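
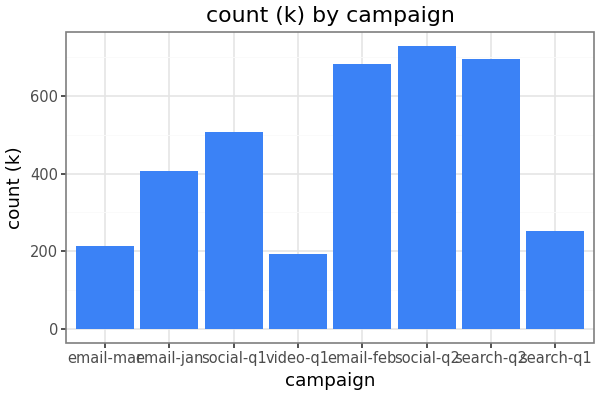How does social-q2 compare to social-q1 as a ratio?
≈ 1.4×

social-q2 ≈ 700, social-q1 ≈ 500; 700/500 ≈ 1.4.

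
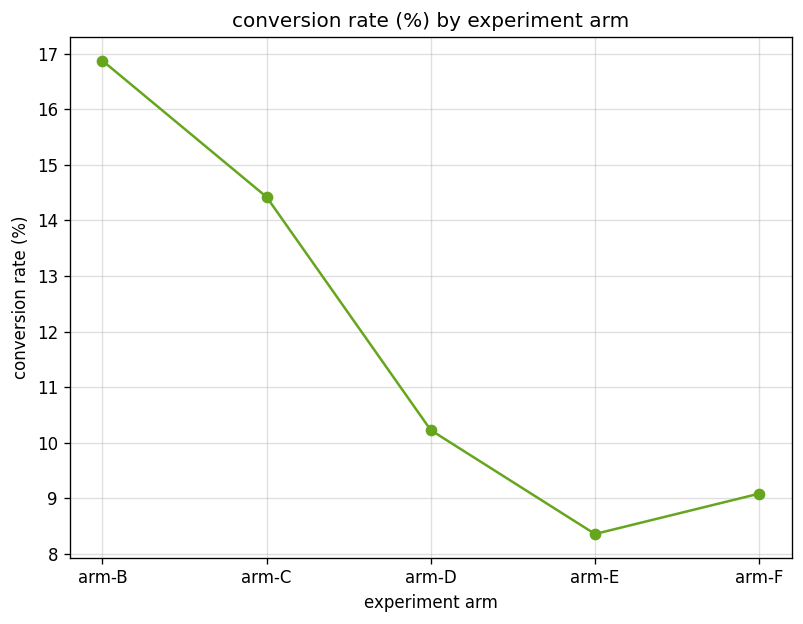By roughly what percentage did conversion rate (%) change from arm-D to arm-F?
≈ -10%

arm-D ≈ 10, arm-F ≈ 9; (9 − 10) / 10 ≈ -10%.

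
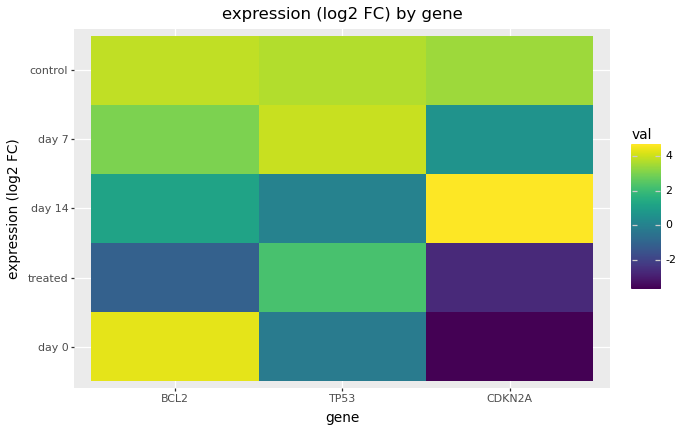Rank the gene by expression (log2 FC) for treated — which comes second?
BCL2

Top 3 for treated: TP53 ≈ 2, BCL2 ≈ -1, CDKN2A ≈ -3.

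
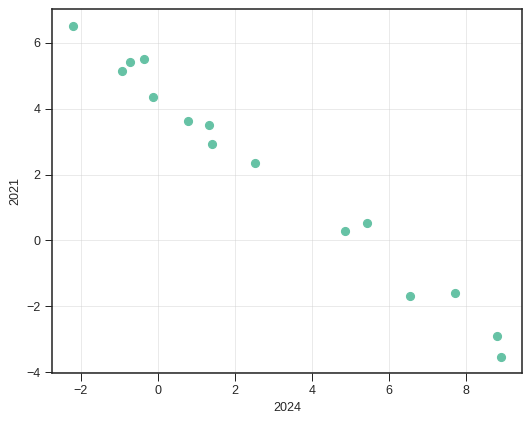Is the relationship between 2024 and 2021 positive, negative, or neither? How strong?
Points are negatively correlated; strong (|r| ≈ 1.0).

negative, strong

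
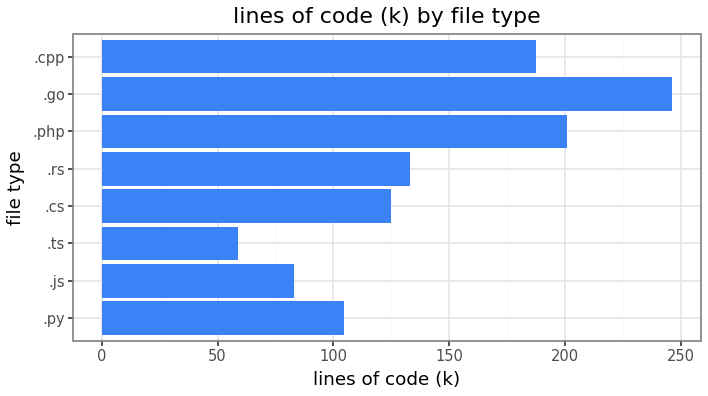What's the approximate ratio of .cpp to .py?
≈ 1.75×

.cpp ≈ 175, .py ≈ 100; 175/100 ≈ 1.75.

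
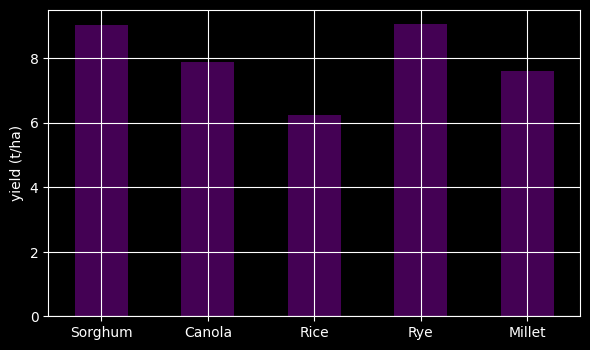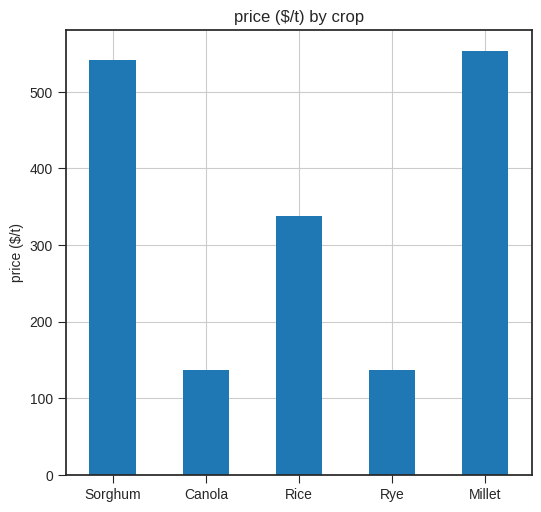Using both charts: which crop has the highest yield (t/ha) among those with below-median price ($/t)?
Rye

Chart 2 median price ($/t) ≈ 300; below-median crops: Canola, Rye. Among those, Rye has the highest yield (t/ha) (≈ 9).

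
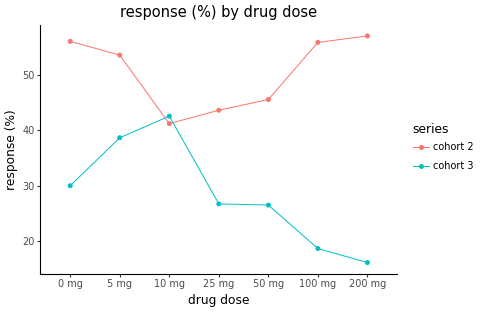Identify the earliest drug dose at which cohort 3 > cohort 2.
5 mg: cohort 3 ≈ 40 vs cohort 2 ≈ 55 (not yet); 10 mg: cohort 3 ≈ 45 vs cohort 2 ≈ 40 (first crossover).

10 mg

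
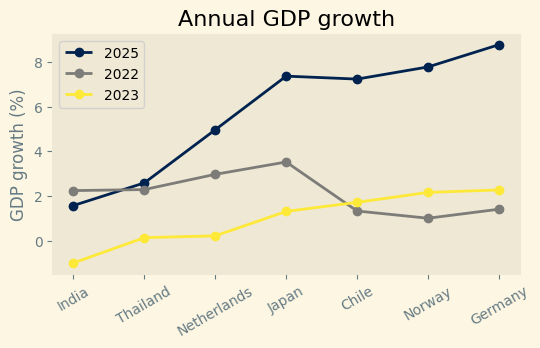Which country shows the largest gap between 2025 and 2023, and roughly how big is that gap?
Germany, ≈ 7 %

Germany: 2025 ≈ 9, 2023 ≈ 2 → gap ≈ 7. Next-largest (Japan) is only ≈ 6.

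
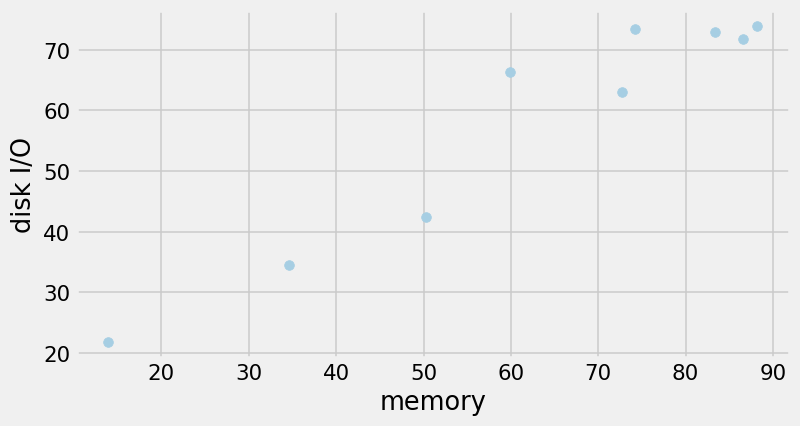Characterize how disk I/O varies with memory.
positive, strong

Points are positively correlated; strong (|r| ≈ 1.0).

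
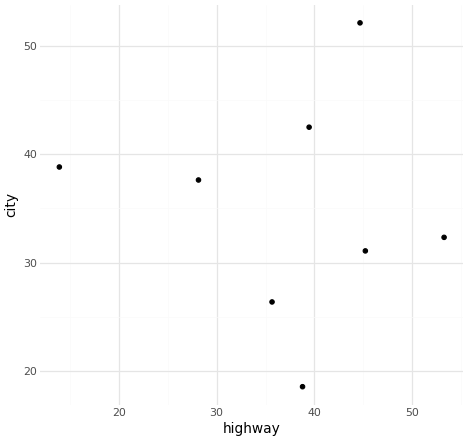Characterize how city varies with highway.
no clear correlation

Points are roughly uncorrelated; weak (|r| ≈ 0.1).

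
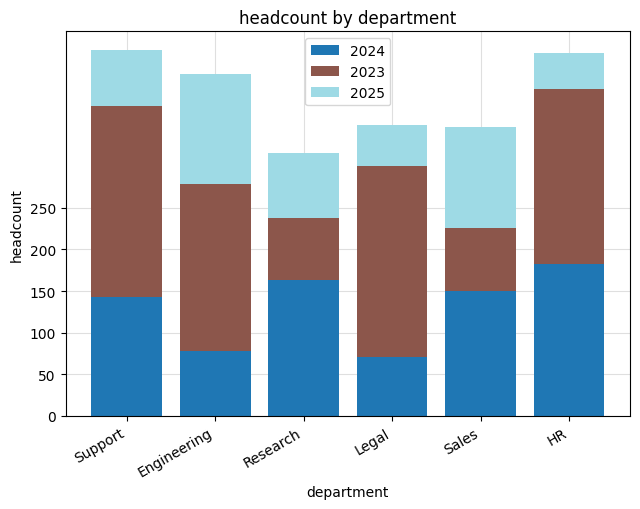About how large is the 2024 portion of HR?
≈ 200

2024 top ≈ 200, bottom ≈ 0; segment ≈ 200.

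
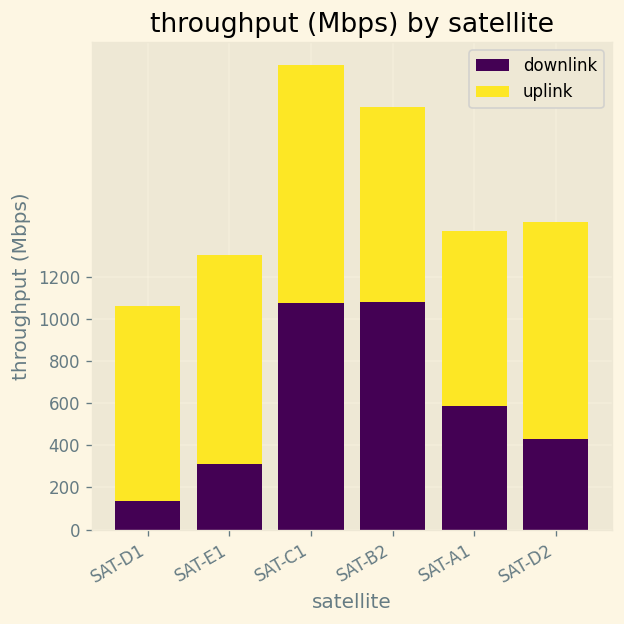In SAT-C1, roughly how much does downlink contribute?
≈ 1000

downlink top ≈ 1000, bottom ≈ 0; segment ≈ 1000.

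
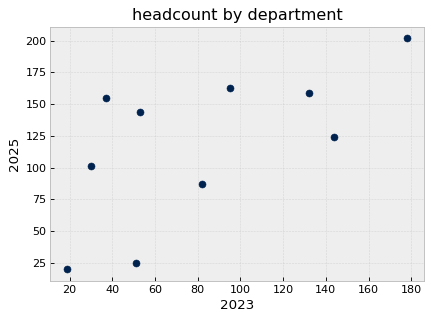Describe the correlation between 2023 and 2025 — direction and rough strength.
Points are positively correlated; moderate (|r| ≈ 0.6).

positive, moderate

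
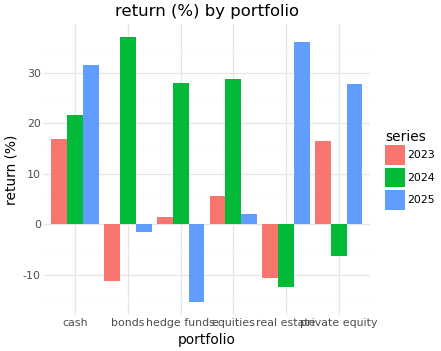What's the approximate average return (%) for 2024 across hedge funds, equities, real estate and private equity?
(30 + 30 + -10 + -5) / 4 ≈ 11.

≈ 11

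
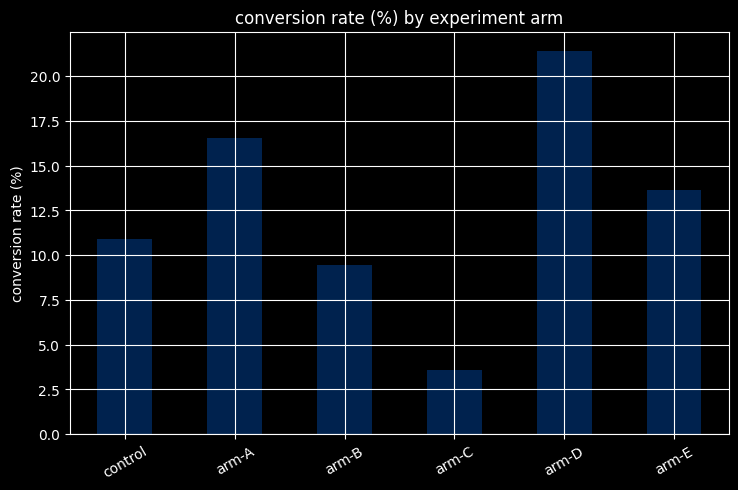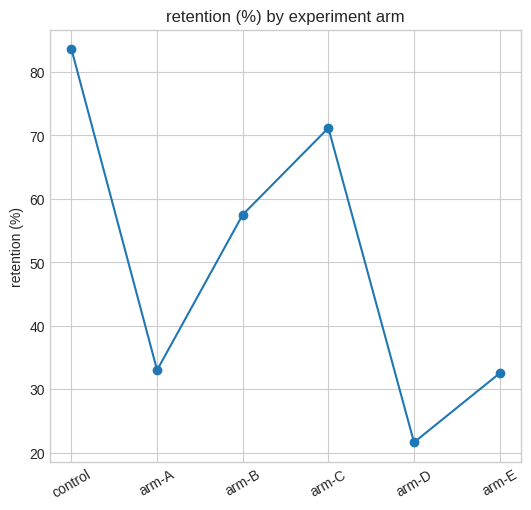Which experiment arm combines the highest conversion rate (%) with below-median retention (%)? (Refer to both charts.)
Chart 2 median retention (%) ≈ 50; below-median experiment arms: arm-A, arm-D, arm-E. Among those, arm-D has the highest conversion rate (%) (≈ 22).

arm-D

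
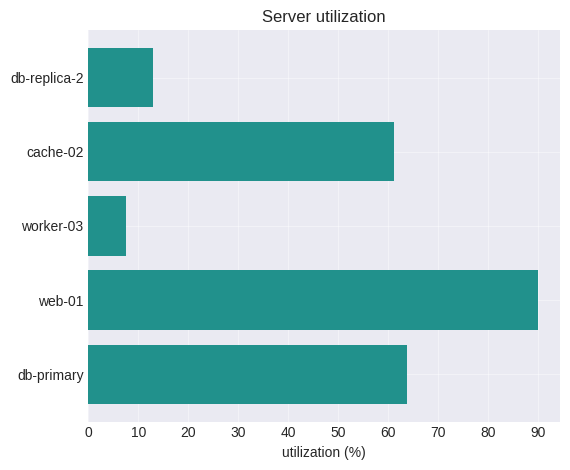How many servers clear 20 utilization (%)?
Above 20: cache-02, web-01, db-primary.

3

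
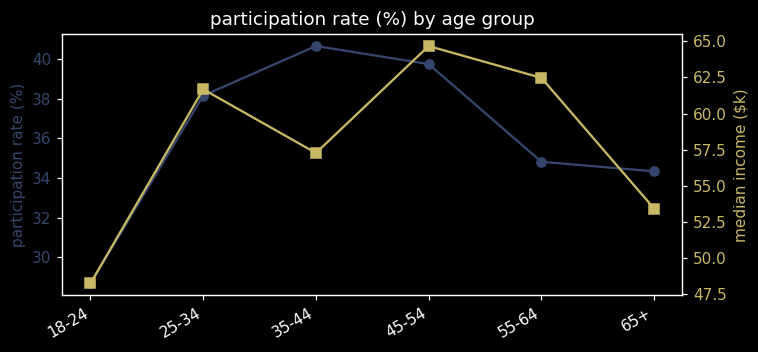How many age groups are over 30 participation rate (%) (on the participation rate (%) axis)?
5

Above 30: 25-34, 35-44, 45-54, 55-64, 65+.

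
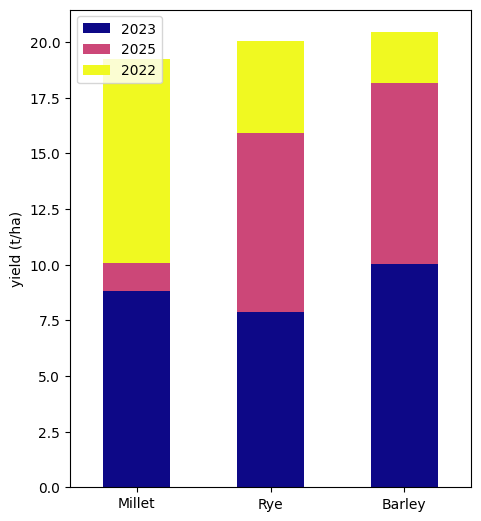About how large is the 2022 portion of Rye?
≈ 4

2022 top ≈ 20, bottom ≈ 16; segment ≈ 4.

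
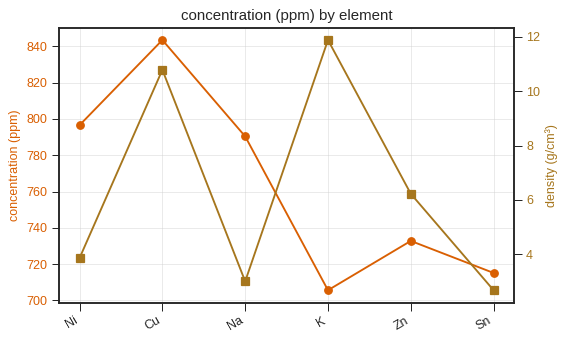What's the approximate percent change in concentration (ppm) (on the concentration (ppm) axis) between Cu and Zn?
≈ -11.9%

Cu ≈ 840, Zn ≈ 740; (740 − 840) / 840 ≈ -11.9%.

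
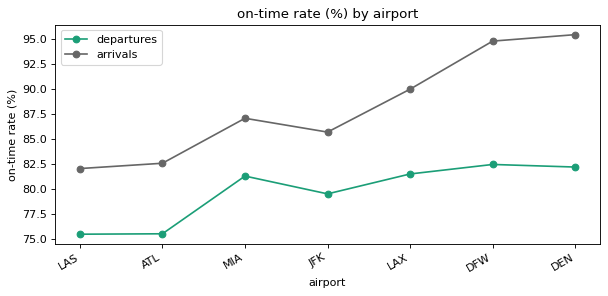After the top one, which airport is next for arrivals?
Top 3 for arrivals: DEN ≈ 96, DFW ≈ 94, LAX ≈ 90.

DFW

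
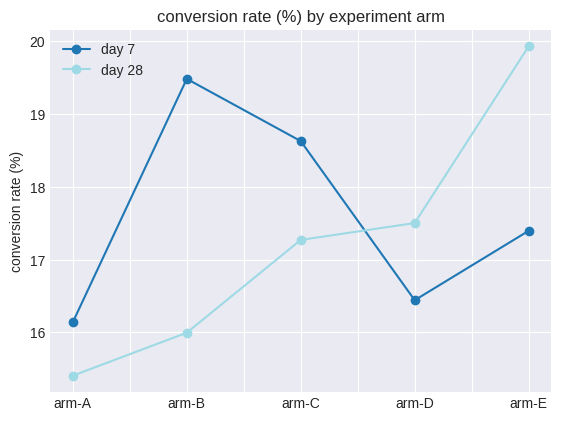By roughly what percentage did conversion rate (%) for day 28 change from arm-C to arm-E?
≈ +14.3%

arm-C ≈ 17.5, arm-E ≈ 20.0; (20.0 − 17.5) / 17.5 ≈ +14.3%.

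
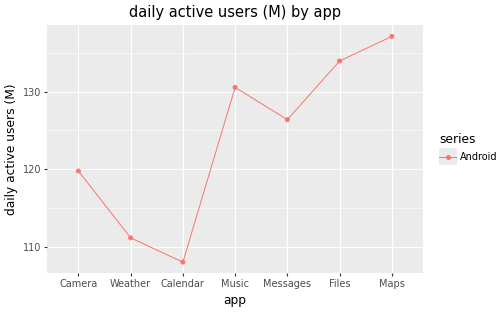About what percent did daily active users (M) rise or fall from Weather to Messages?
Weather ≈ 110, Messages ≈ 125; (125 − 110) / 110 ≈ +13.6%.

≈ +13.6%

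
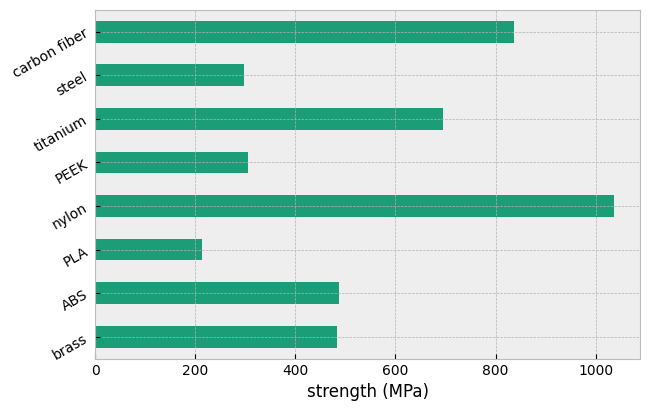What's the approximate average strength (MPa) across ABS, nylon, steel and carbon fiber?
≈ 650

(500 + 1000 + 300 + 800) / 4 ≈ 650.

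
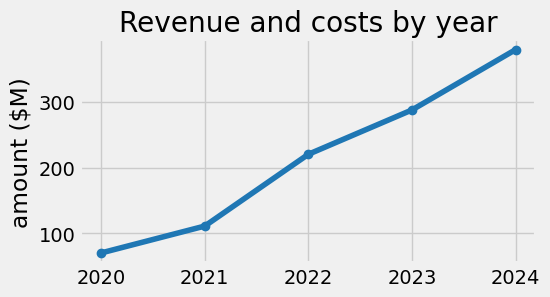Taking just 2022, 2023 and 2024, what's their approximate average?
(200 + 300 + 400) / 3 ≈ 300.

≈ 300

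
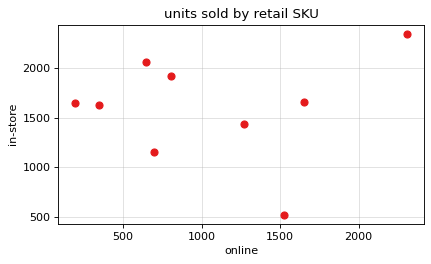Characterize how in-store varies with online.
no clear correlation

Points are roughly uncorrelated; weak (|r| ≈ 0.1).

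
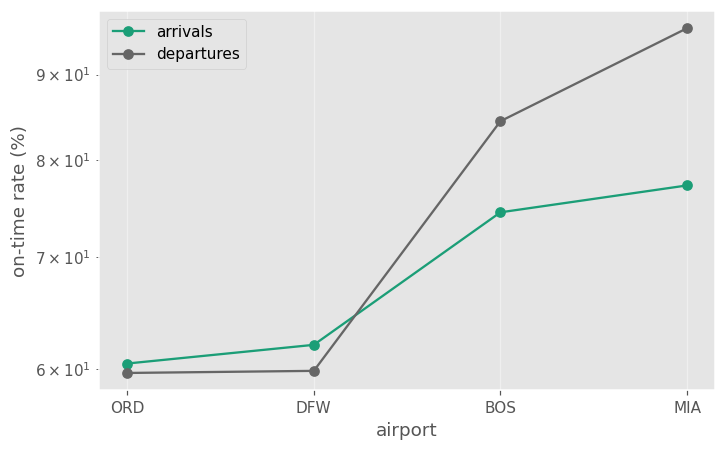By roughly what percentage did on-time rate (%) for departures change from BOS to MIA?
BOS ≈ 85, MIA ≈ 95; (95 − 85) / 85 ≈ +11.8%.

≈ +11.8%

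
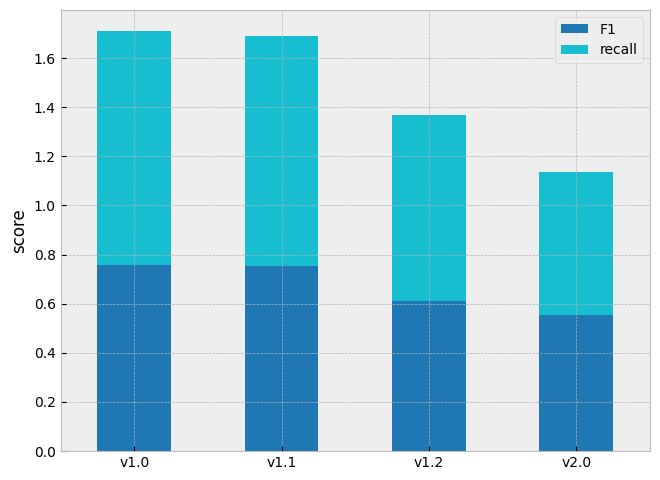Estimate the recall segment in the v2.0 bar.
recall top ≈ 1.2, bottom ≈ 0.6; segment ≈ 0.6.

≈ 0.6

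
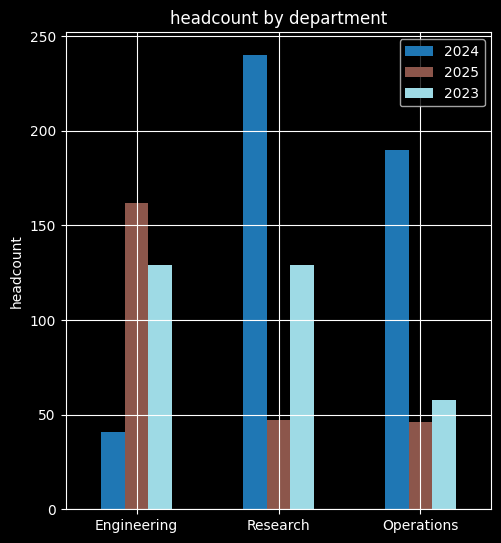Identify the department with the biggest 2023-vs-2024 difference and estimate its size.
Operations: 2023 ≈ 60, 2024 ≈ 200 → gap ≈ 140. Next-largest (Research) is only ≈ 120.

Operations, ≈ 140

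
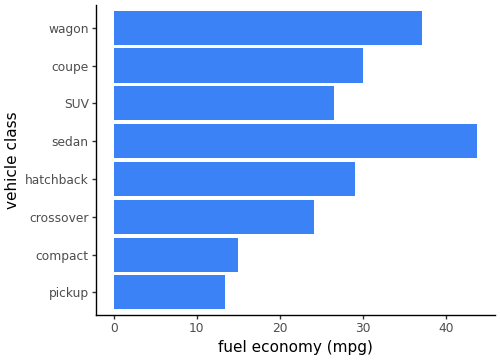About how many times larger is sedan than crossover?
≈ 1.8×

sedan ≈ 45, crossover ≈ 25; 45/25 ≈ 1.8.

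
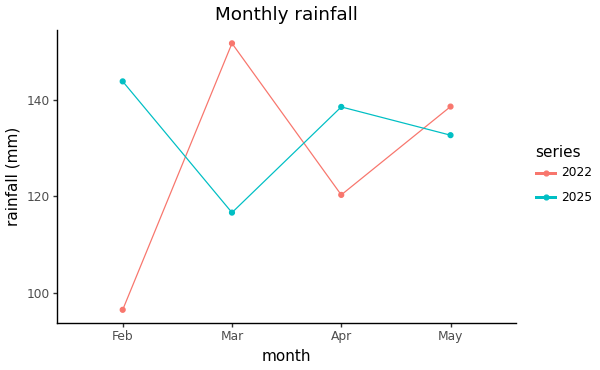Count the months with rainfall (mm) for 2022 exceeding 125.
Above 125: Mar, May.

2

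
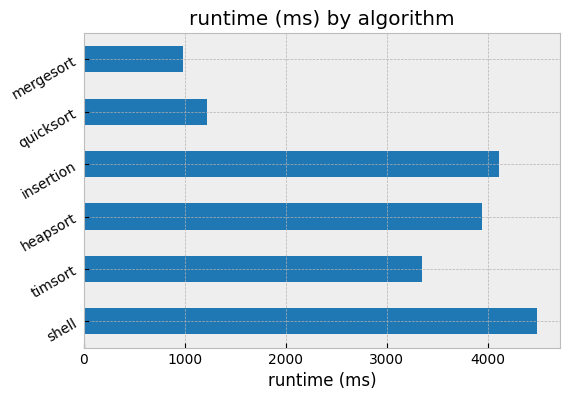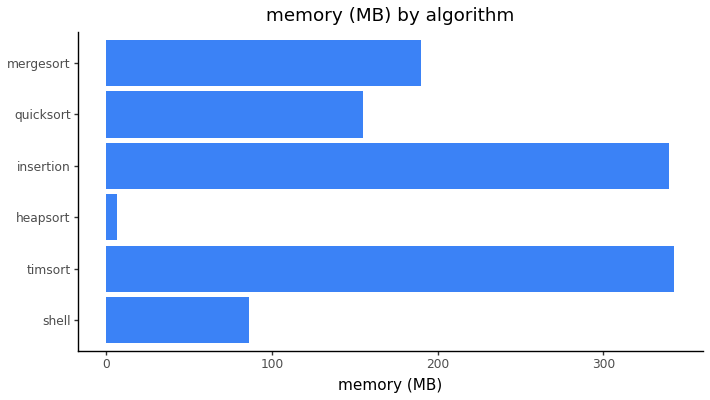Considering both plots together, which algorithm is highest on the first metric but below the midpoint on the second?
Chart 2 median memory (MB) ≈ 150; below-median algorithms: shell, heapsort, quicksort. Among those, shell has the highest runtime (ms) (≈ 4500).

shell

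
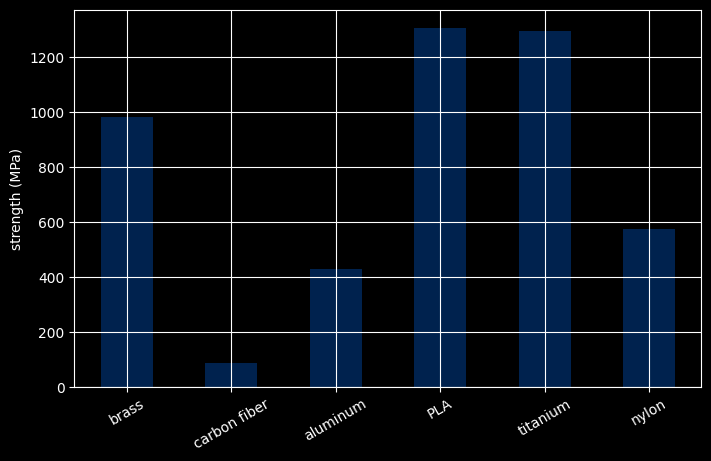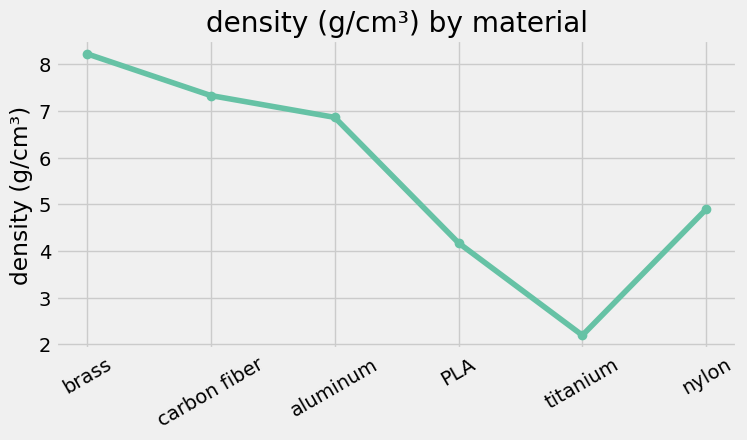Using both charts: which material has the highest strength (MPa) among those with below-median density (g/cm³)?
Chart 2 median density (g/cm³) ≈ 6; below-median materials: PLA, titanium, nylon. Among those, PLA has the highest strength (MPa) (≈ 1400).

PLA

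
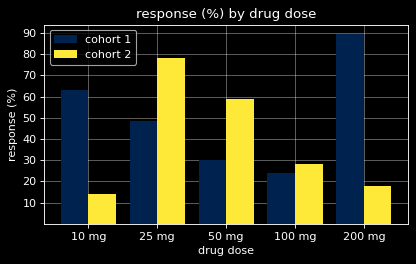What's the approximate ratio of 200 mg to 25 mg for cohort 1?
≈ 1.8×

200 mg ≈ 90, 25 mg ≈ 50; 90/50 ≈ 1.8.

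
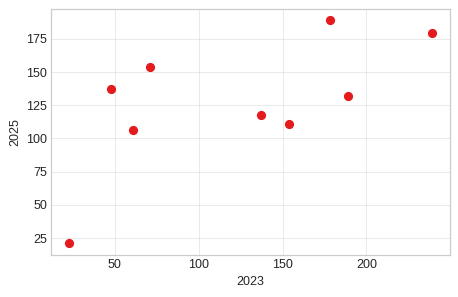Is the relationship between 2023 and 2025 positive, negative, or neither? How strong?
positive, moderate

Points are positively correlated; moderate (|r| ≈ 0.6).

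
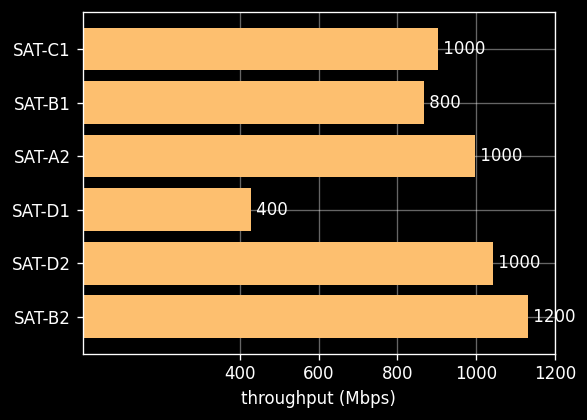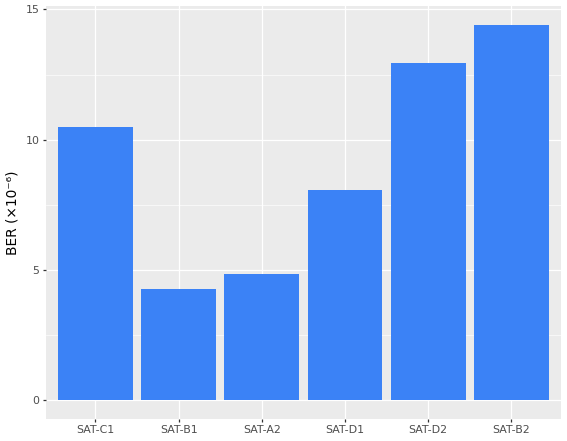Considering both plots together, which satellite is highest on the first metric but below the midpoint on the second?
SAT-A2

Chart 2 median BER (×10⁻⁶) ≈ 10; below-median satellites: SAT-B1, SAT-A2, SAT-D1. Among those, SAT-A2 has the highest throughput (Mbps) (≈ 1000).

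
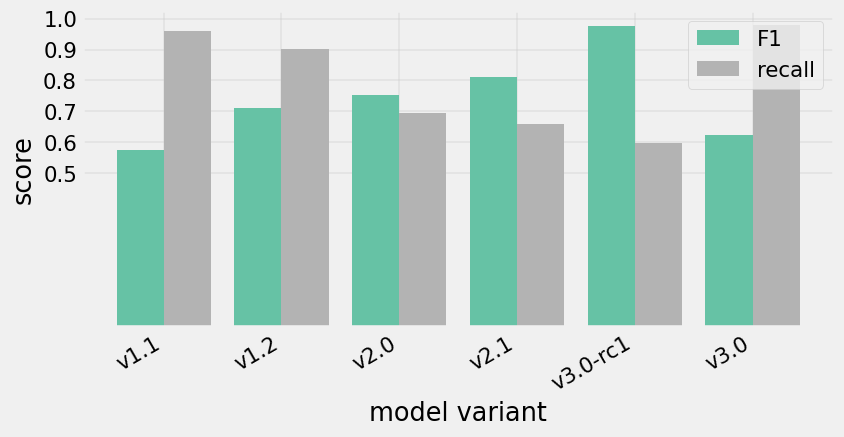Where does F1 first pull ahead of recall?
v2.0

v1.2: F1 ≈ 0.7 vs recall ≈ 0.9 (not yet); v2.0: F1 ≈ 0.8 vs recall ≈ 0.7 (first crossover).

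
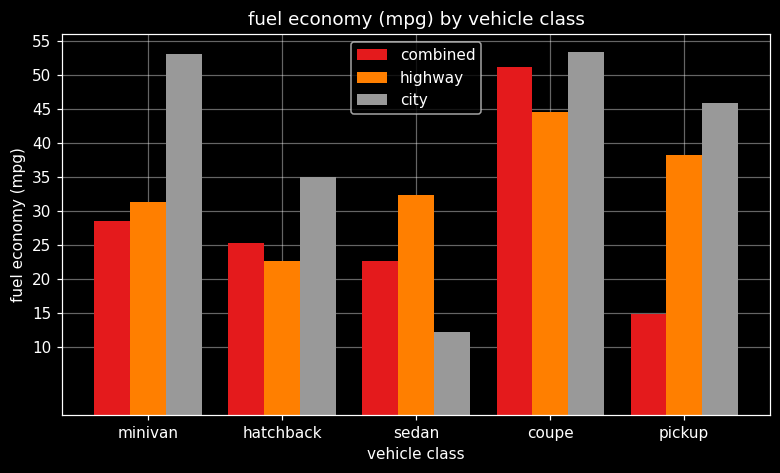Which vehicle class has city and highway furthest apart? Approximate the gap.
minivan, ≈ 25 mpg

minivan: city ≈ 55, highway ≈ 30 → gap ≈ 25. Next-largest (sedan) is only ≈ 20.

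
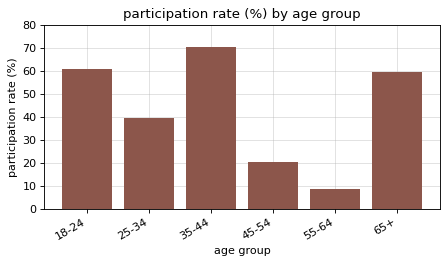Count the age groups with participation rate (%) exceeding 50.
Above 50: 18-24, 35-44, 65+.

3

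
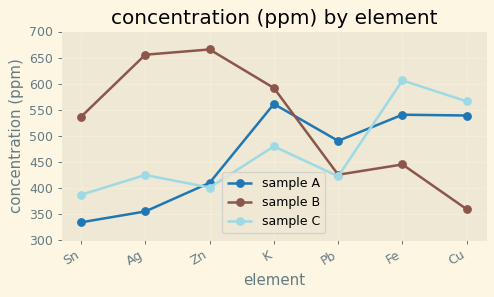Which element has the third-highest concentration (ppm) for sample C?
K

Top 4 for sample C: Fe ≈ 600, Cu ≈ 550, K ≈ 500, Ag ≈ 400.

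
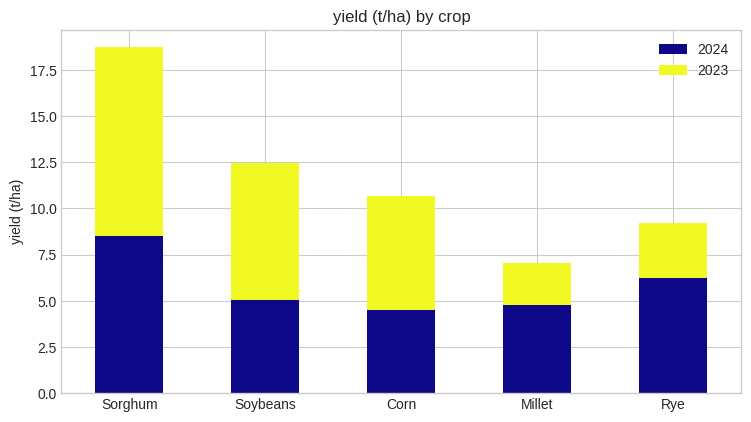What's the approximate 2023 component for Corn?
≈ 6

2023 top ≈ 10, bottom ≈ 4; segment ≈ 6.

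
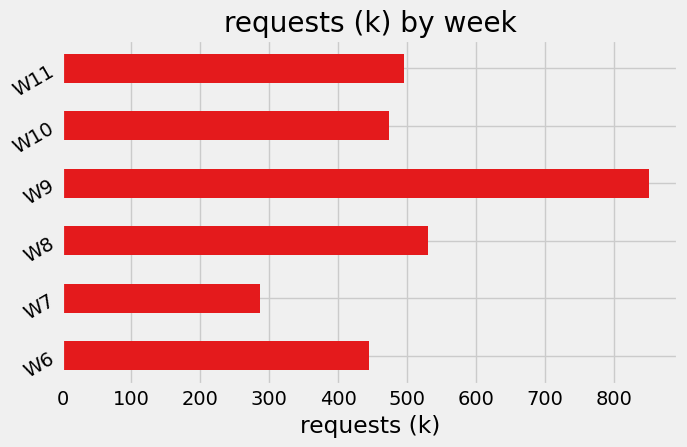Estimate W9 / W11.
≈ 1.6×

W9 ≈ 800, W11 ≈ 500; 800/500 ≈ 1.6.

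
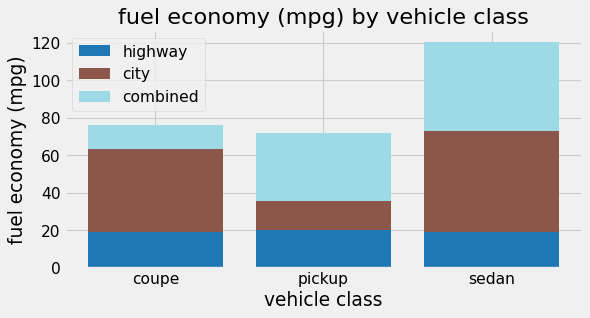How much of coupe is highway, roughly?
highway top ≈ 20, bottom ≈ 0; segment ≈ 20.

≈ 20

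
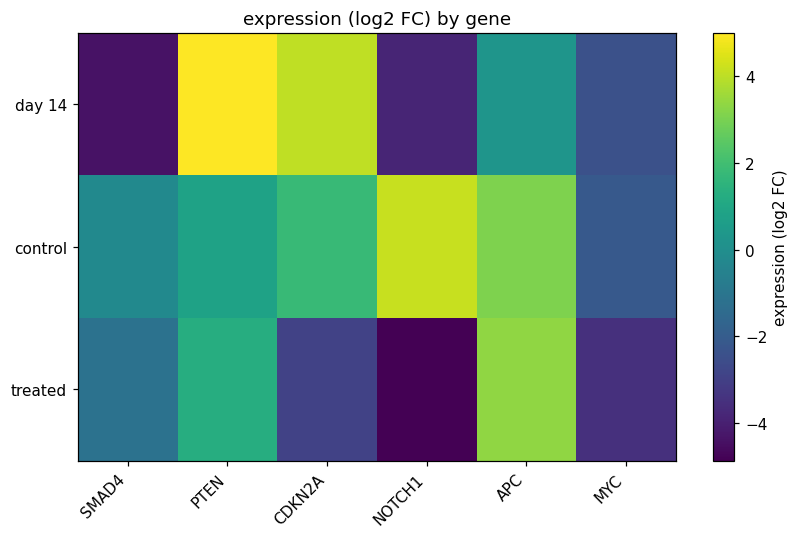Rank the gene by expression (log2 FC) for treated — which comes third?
SMAD4

Top 4 for treated: APC ≈ 3, PTEN ≈ 1, SMAD4 ≈ -1, CDKN2A ≈ -3.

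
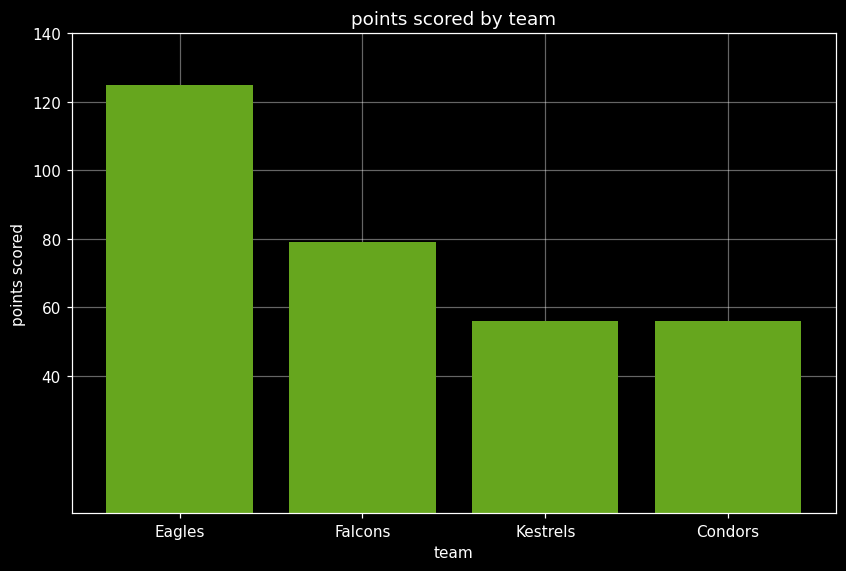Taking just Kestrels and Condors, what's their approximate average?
≈ 60

(60 + 60) / 2 ≈ 60.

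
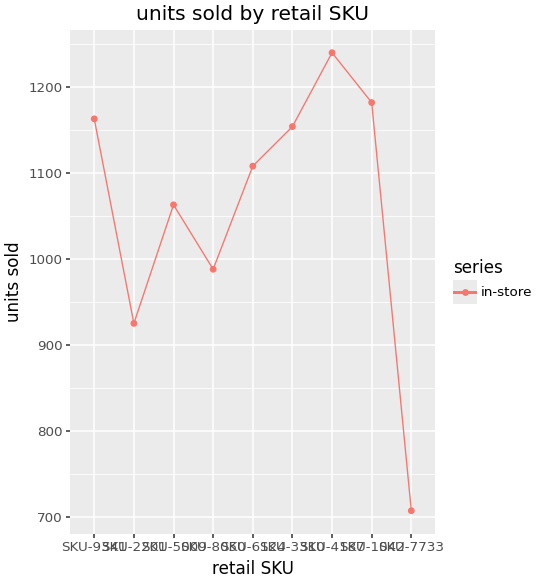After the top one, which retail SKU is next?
Top 3: SKU-4187 ≈ 1250, SKU-1042 ≈ 1200, SKU-9341 ≈ 1150.

SKU-1042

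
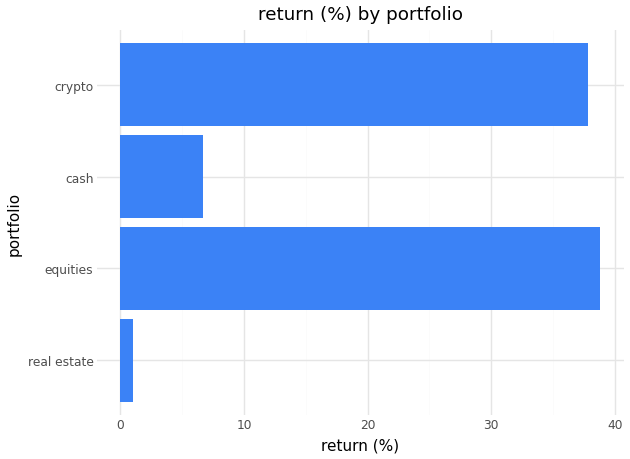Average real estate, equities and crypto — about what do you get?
≈ 27

(0 + 40 + 40) / 3 ≈ 27.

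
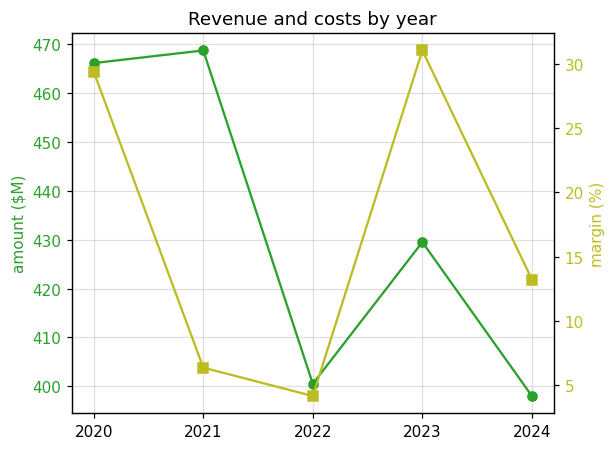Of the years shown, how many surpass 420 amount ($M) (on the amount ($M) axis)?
Above 420: 2020, 2021, 2023.

3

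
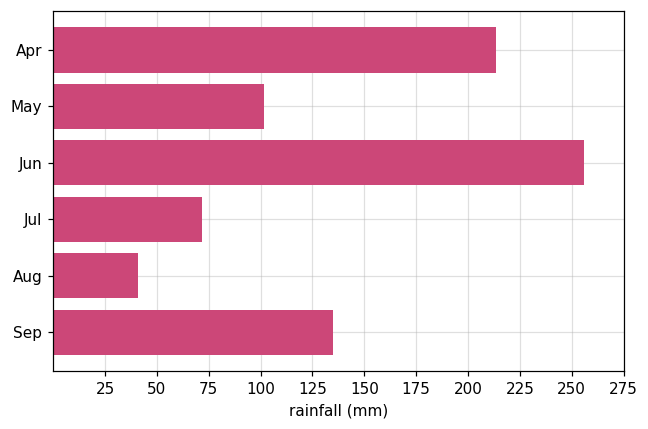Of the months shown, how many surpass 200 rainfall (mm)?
Above 200: Apr, Jun.

2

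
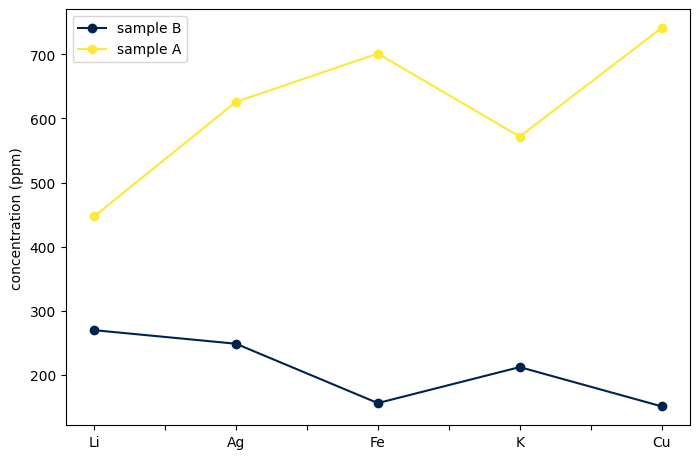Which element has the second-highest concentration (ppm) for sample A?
Top 3 for sample A: Cu ≈ 750, Fe ≈ 700, Ag ≈ 650.

Fe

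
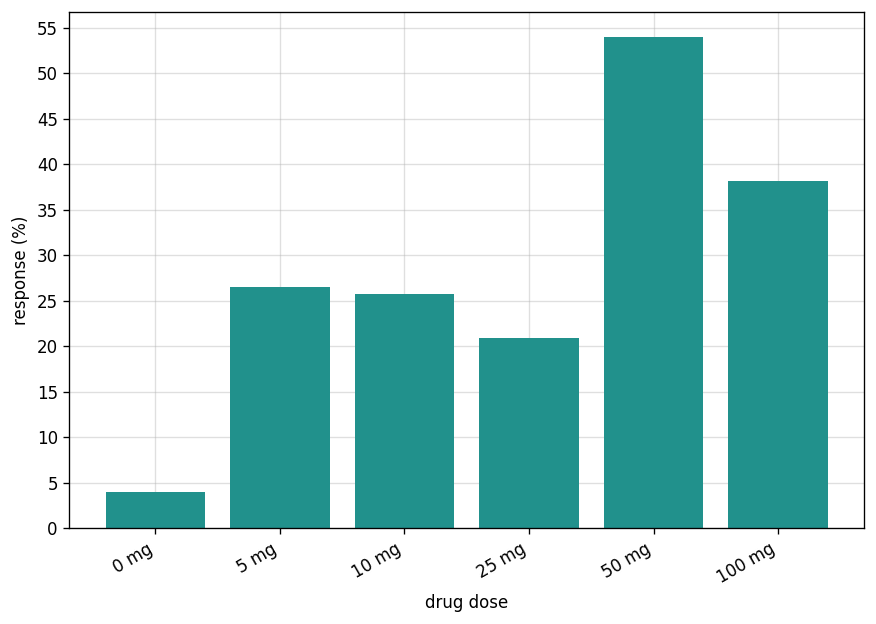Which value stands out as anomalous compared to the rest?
50 mg

50 mg ≈ 55; the rest sit between ≈ 5 and ≈ 40.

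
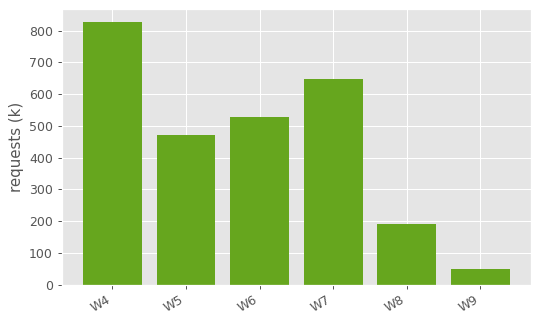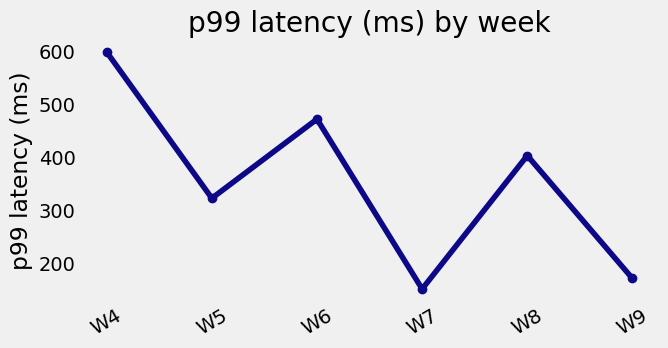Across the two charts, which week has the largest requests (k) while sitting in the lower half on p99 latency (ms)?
Chart 2 median p99 latency (ms) ≈ 400; below-median weeks: W5, W7, W9. Among those, W7 has the highest requests (k) (≈ 600).

W7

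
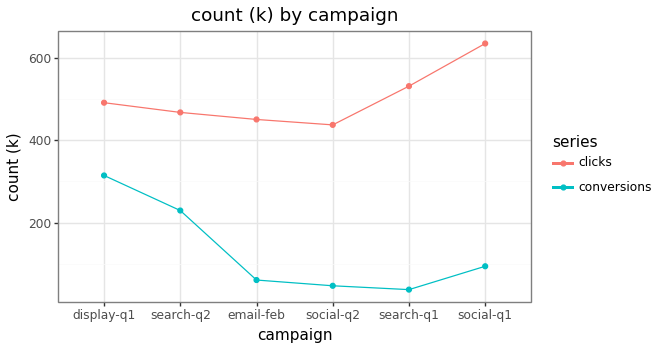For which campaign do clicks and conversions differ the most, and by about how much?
social-q1: clicks ≈ 650, conversions ≈ 100 → gap ≈ 550. Next-largest (search-q1) is only ≈ 500.

social-q1, ≈ 550 k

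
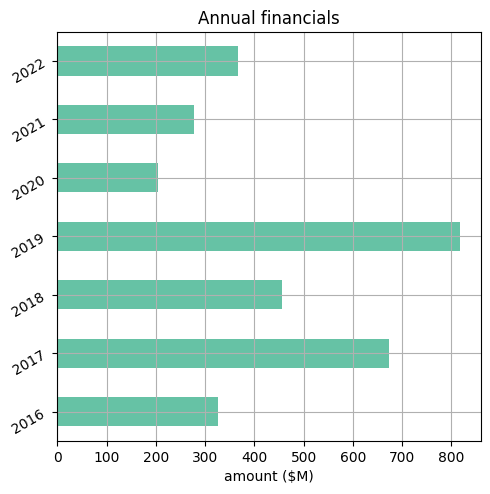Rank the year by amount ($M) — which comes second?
2017

Top 3: 2019 ≈ 800, 2017 ≈ 700, 2018 ≈ 500.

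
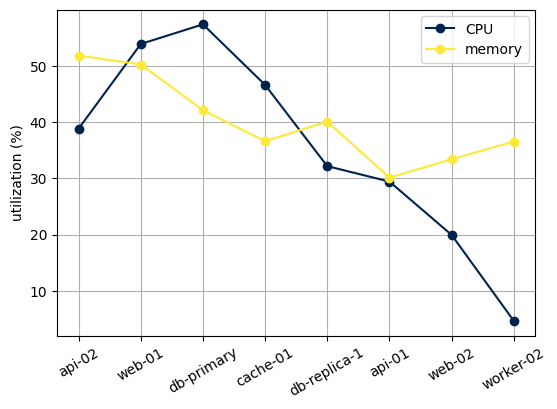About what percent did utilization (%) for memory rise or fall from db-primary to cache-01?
db-primary ≈ 40, cache-01 ≈ 35; (35 − 40) / 40 ≈ -12.5%.

≈ -12.5%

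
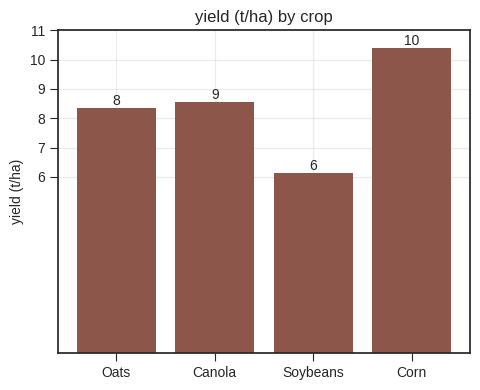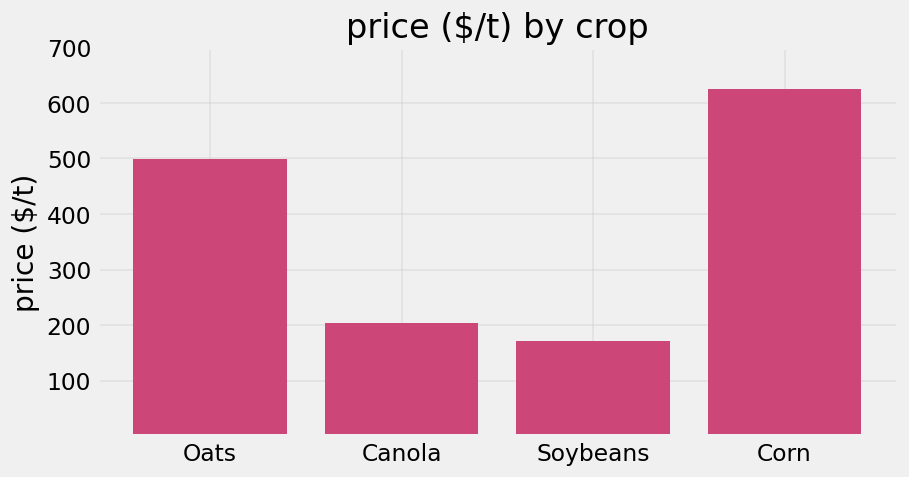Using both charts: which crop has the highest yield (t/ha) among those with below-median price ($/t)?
Chart 2 median price ($/t) ≈ 400; below-median crops: Canola, Soybeans. Among those, Canola has the highest yield (t/ha) (≈ 9).

Canola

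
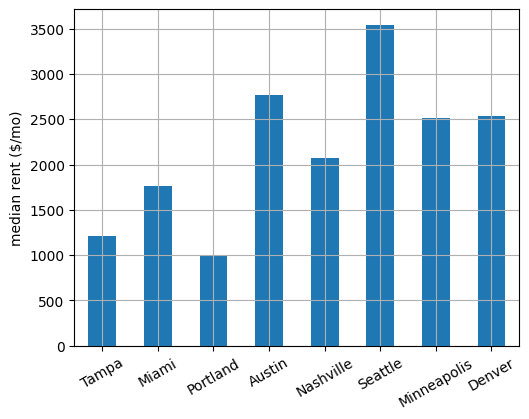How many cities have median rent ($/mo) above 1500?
Above 1500: Miami, Austin, Nashville, Seattle, Minneapolis, Denver.

6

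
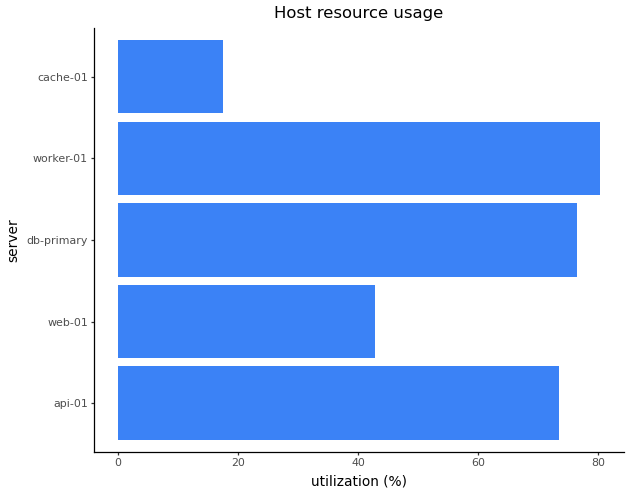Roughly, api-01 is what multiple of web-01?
api-01 ≈ 70, web-01 ≈ 40; 70/40 ≈ 1.75.

≈ 1.75×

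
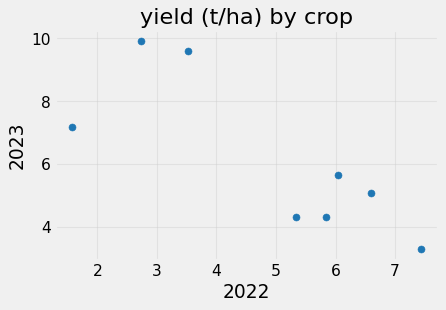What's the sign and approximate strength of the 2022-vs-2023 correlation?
Points are negatively correlated; strong (|r| ≈ 0.8).

negative, strong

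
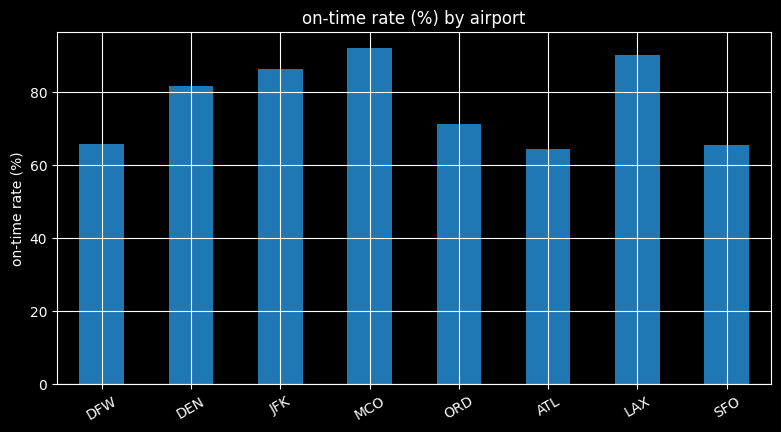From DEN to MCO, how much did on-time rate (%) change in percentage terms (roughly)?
≈ +12.5%

DEN ≈ 80, MCO ≈ 90; (90 − 80) / 80 ≈ +12.5%.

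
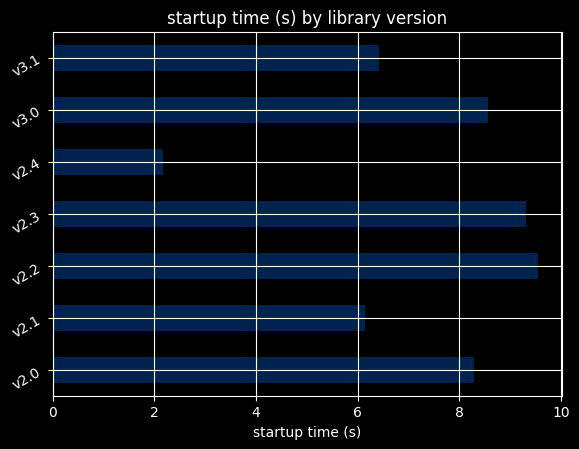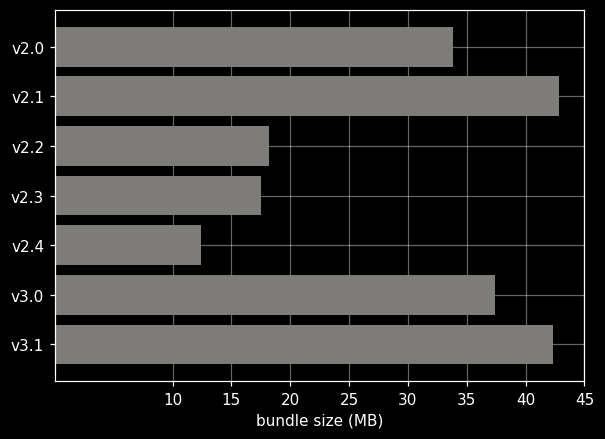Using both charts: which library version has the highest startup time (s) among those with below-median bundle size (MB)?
Chart 2 median bundle size (MB) ≈ 35; below-median library versions: v2.2, v2.3, v2.4. Among those, v2.2 has the highest startup time (s) (≈ 10).

v2.2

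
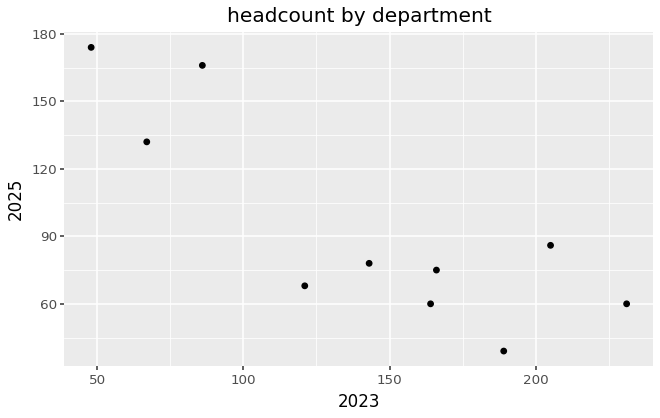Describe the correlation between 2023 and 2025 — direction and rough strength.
Points are negatively correlated; strong (|r| ≈ 0.8).

negative, strong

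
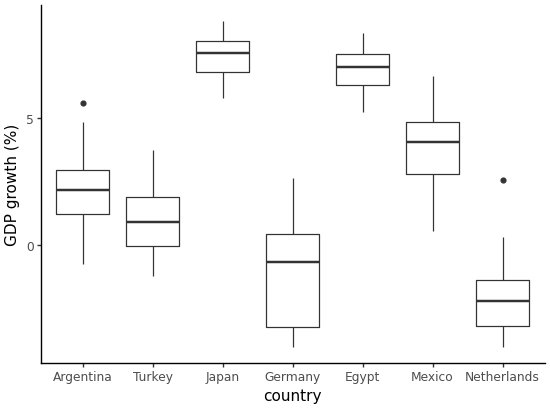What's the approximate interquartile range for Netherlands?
≈ 2

Q3 ≈ -1, Q1 ≈ -3; IQR ≈ 2.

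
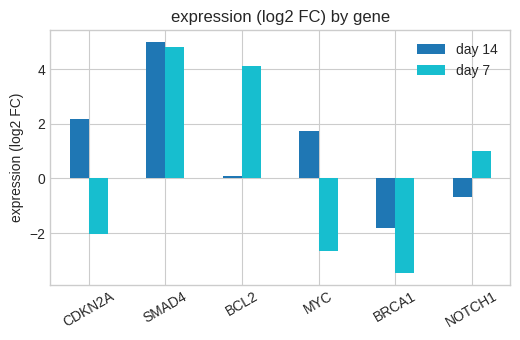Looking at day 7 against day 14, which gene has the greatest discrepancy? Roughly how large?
MYC, ≈ 5 log2 FC

MYC: day 7 ≈ -3, day 14 ≈ 2 → gap ≈ 5. Next-largest (CDKN2A) is only ≈ 4.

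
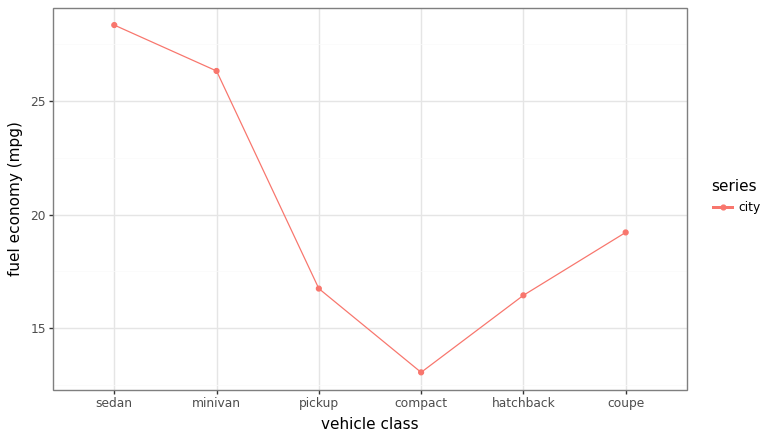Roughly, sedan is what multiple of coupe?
≈ 1.4×

sedan ≈ 28, coupe ≈ 20; 28/20 ≈ 1.4.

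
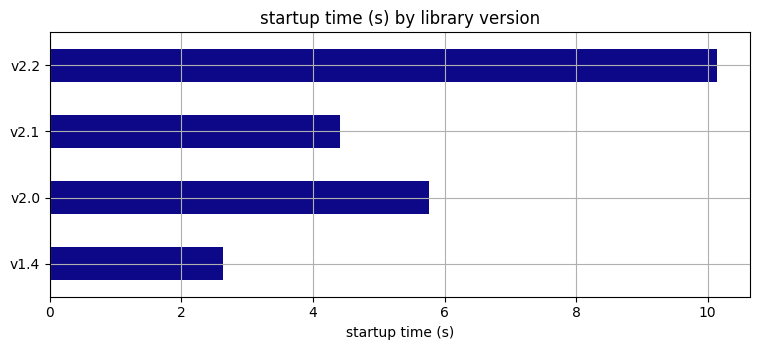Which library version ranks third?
Top 4: v2.2 ≈ 10, v2.0 ≈ 6, v2.1 ≈ 4, v1.4 ≈ 3.

v2.1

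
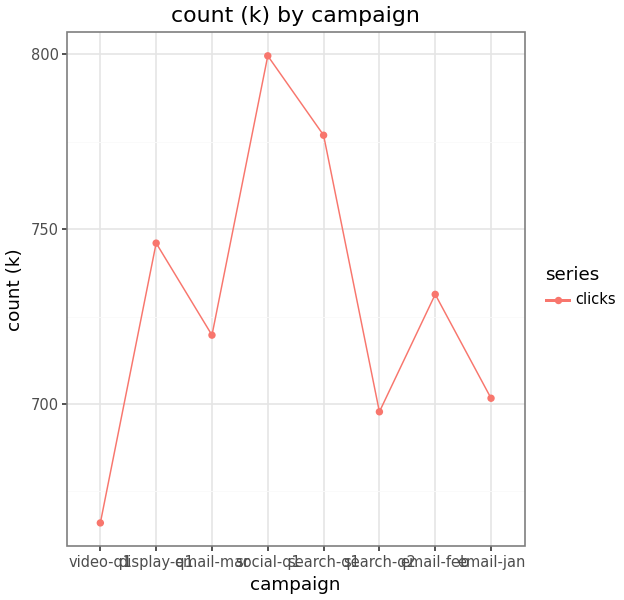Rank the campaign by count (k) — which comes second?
Top 3: social-q1 ≈ 800, search-q1 ≈ 780, display-q1 ≈ 740.

search-q1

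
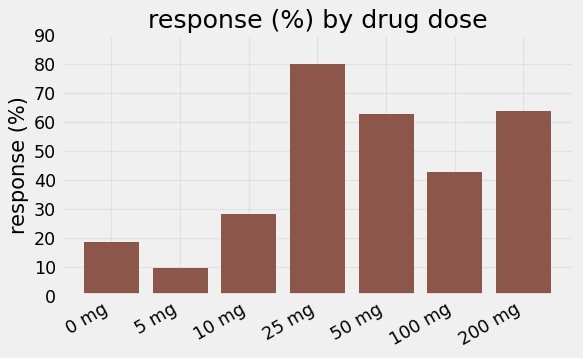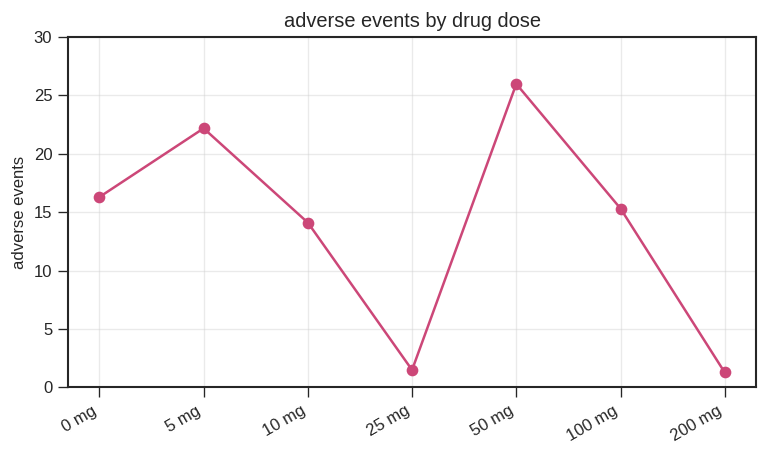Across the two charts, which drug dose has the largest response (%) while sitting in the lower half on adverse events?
25 mg

Chart 2 median adverse events ≈ 15; below-median drug doses: 10 mg, 25 mg, 200 mg. Among those, 25 mg has the highest response (%) (≈ 80).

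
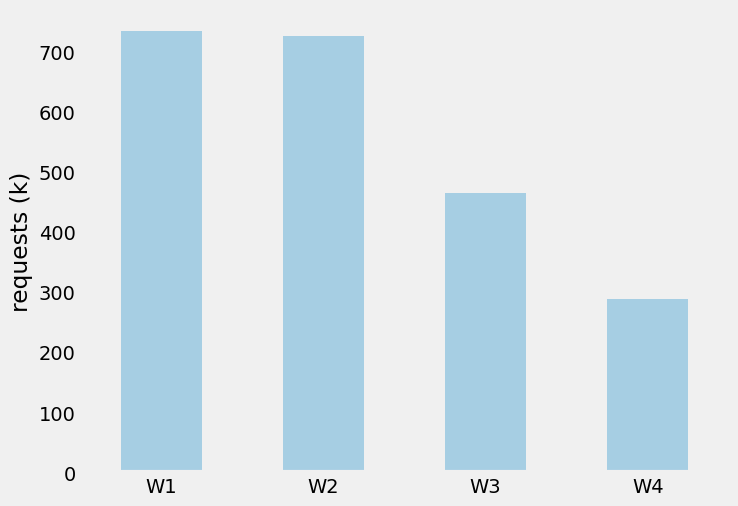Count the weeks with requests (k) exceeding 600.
2

Above 600: W1, W2.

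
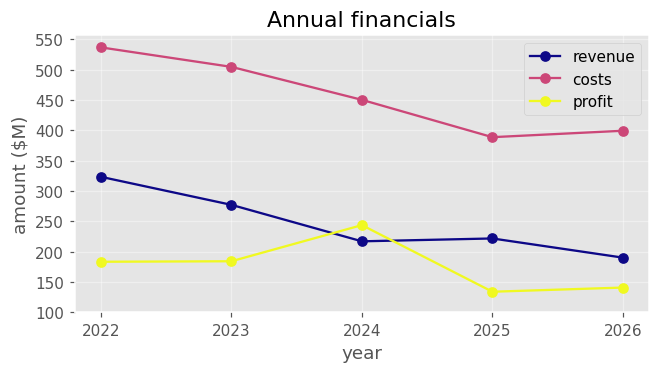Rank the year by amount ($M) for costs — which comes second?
2023

Top 3 for costs: 2022 ≈ 550, 2023 ≈ 500, 2024 ≈ 450.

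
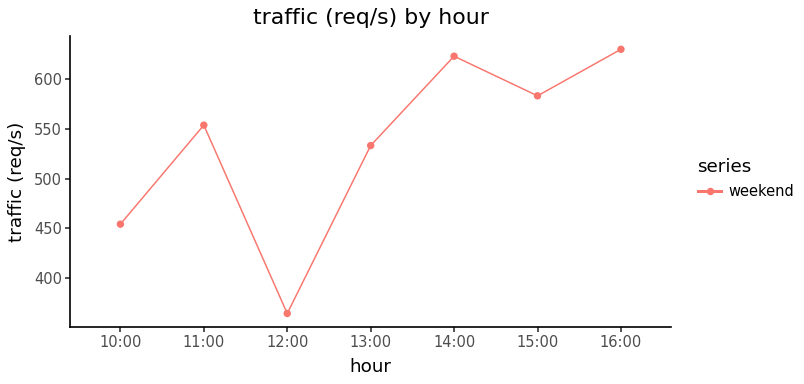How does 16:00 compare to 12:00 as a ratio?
≈ 1.67×

16:00 ≈ 625, 12:00 ≈ 375; 625/375 ≈ 1.67.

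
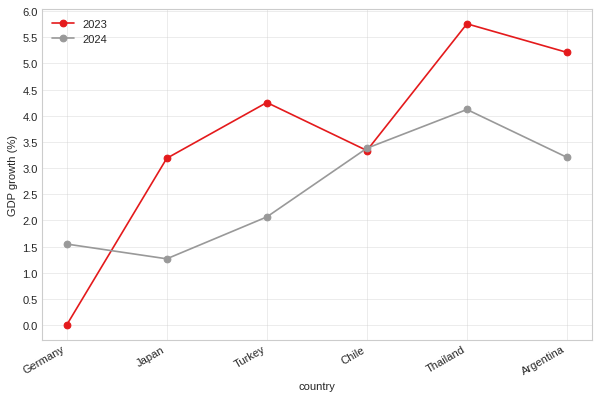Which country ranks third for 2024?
Top 4 for 2024: Thailand ≈ 4.0, Chile ≈ 3.5, Argentina ≈ 3.0, Turkey ≈ 2.0.

Argentina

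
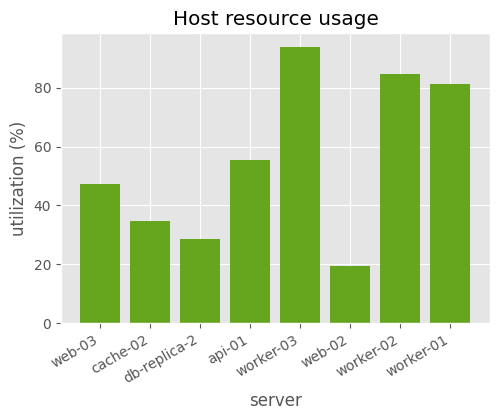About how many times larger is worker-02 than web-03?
≈ 1.6×

worker-02 ≈ 80, web-03 ≈ 50; 80/50 ≈ 1.6.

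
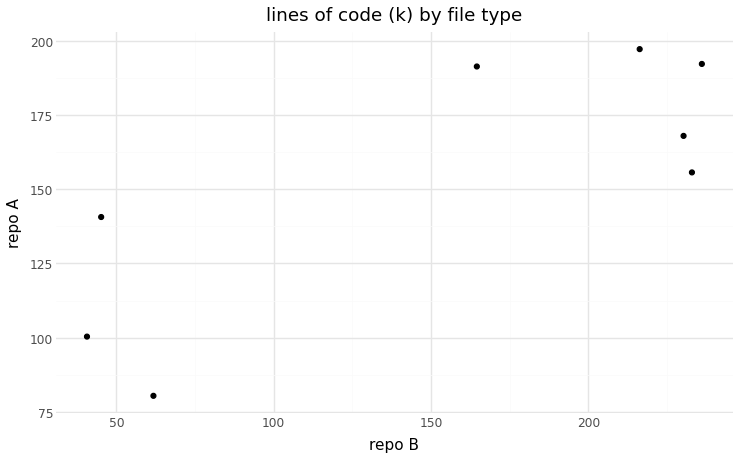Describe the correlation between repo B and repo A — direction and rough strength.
positive, strong

Points are positively correlated; strong (|r| ≈ 0.8).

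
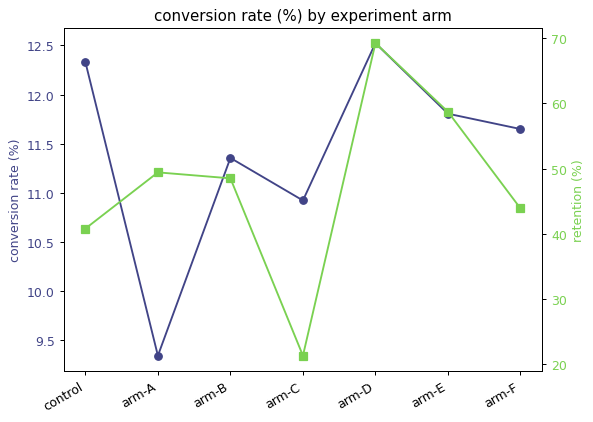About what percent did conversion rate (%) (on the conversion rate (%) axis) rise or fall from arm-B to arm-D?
≈ +8.7%

arm-B ≈ 11.5, arm-D ≈ 12.5; (12.5 − 11.5) / 11.5 ≈ +8.7%.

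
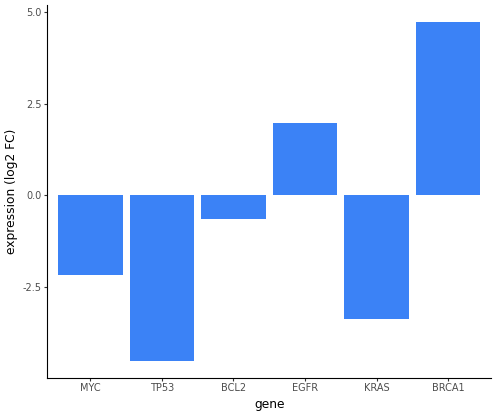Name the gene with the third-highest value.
BCL2

Top 4: BRCA1 ≈ 5, EGFR ≈ 2, BCL2 ≈ -1, MYC ≈ -2.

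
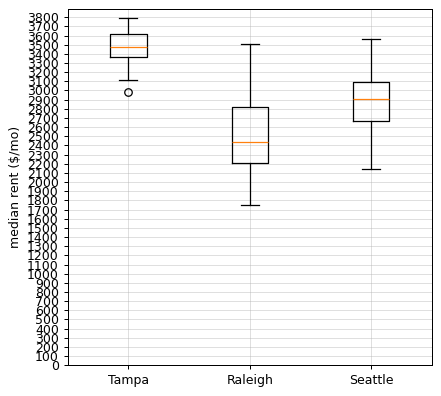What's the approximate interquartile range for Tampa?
≈ 200

Q3 ≈ 3600, Q1 ≈ 3400; IQR ≈ 200.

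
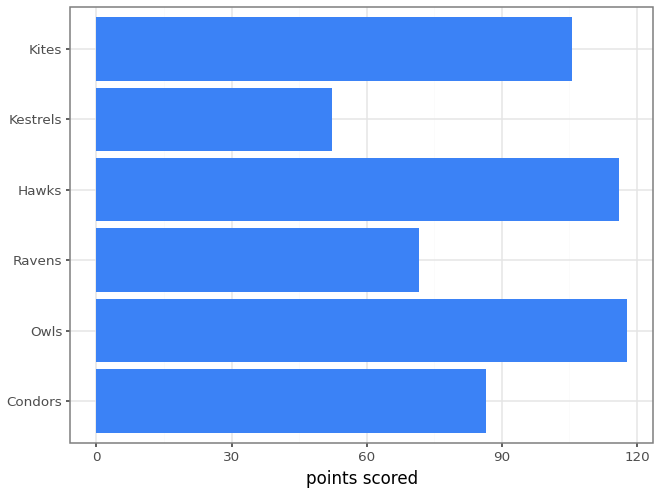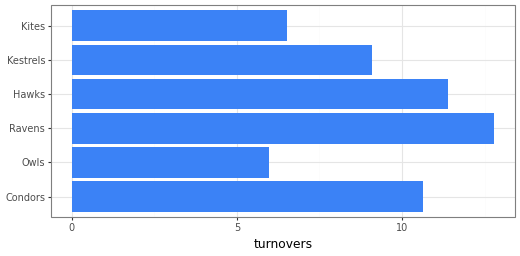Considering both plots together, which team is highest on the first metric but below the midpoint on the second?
Chart 2 median turnovers ≈ 10; below-median teams: Owls, Kestrels, Kites. Among those, Owls has the highest points scored (≈ 120).

Owls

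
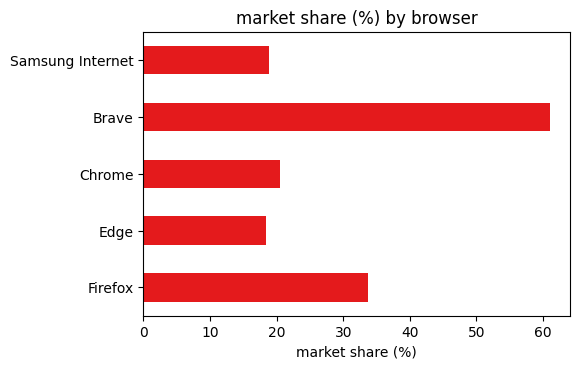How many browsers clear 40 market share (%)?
Above 40: Brave.

1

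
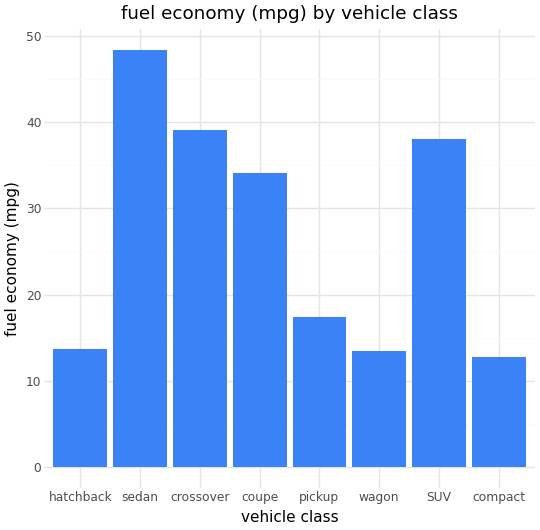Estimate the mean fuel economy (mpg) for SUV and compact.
(40 + 15) / 2 ≈ 28.

≈ 28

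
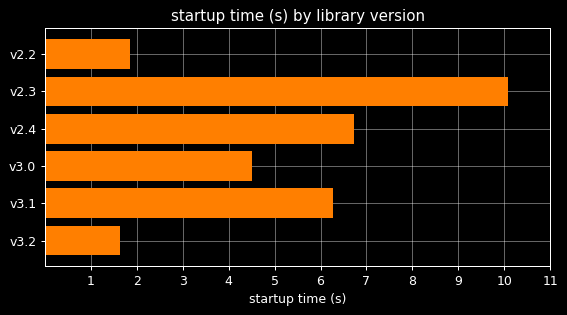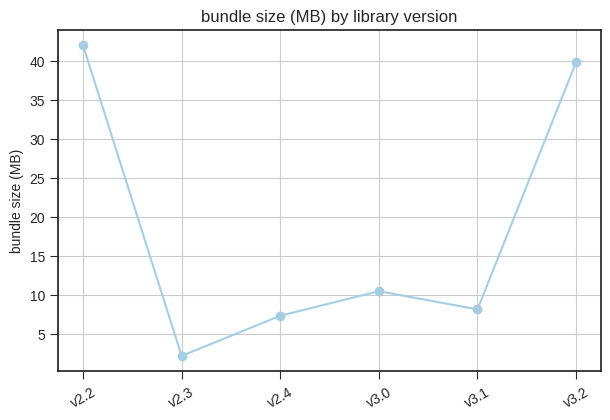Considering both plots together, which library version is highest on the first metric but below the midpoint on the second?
Chart 2 median bundle size (MB) ≈ 10; below-median library versions: v2.3, v2.4, v3.1. Among those, v2.3 has the highest startup time (s) (≈ 10).

v2.3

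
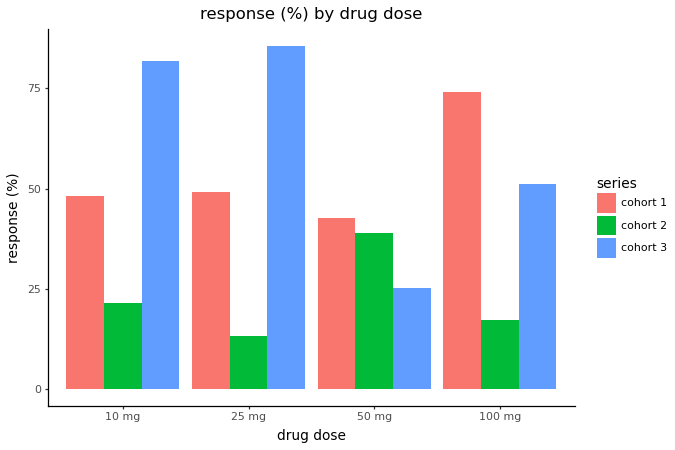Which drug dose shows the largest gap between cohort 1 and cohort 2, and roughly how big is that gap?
100 mg: cohort 1 ≈ 70, cohort 2 ≈ 20 → gap ≈ 50. Next-largest (25 mg) is only ≈ 40.

100 mg, ≈ 50 %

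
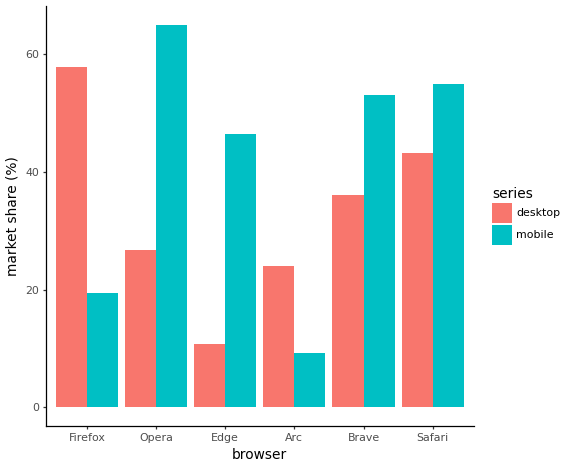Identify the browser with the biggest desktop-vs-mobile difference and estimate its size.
Firefox: desktop ≈ 60, mobile ≈ 20 → gap ≈ 40. Next-largest (Opera) is only ≈ 30.

Firefox, ≈ 40 %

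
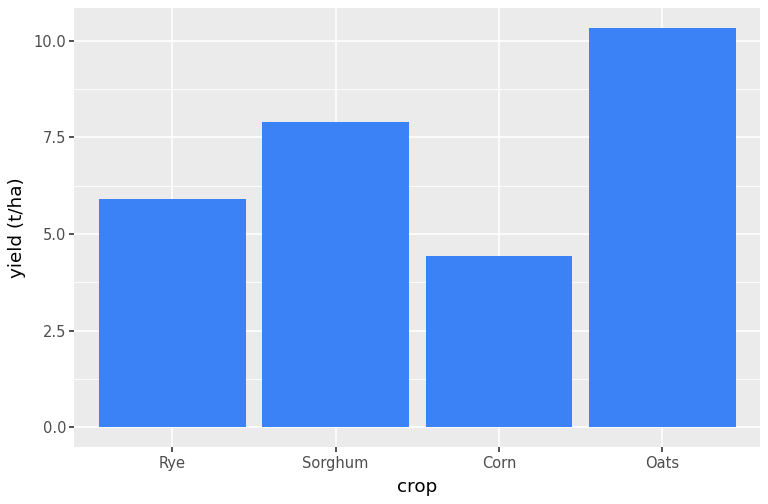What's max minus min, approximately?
≈ 6

Max Oats ≈ 10, min Corn ≈ 4; range ≈ 6.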